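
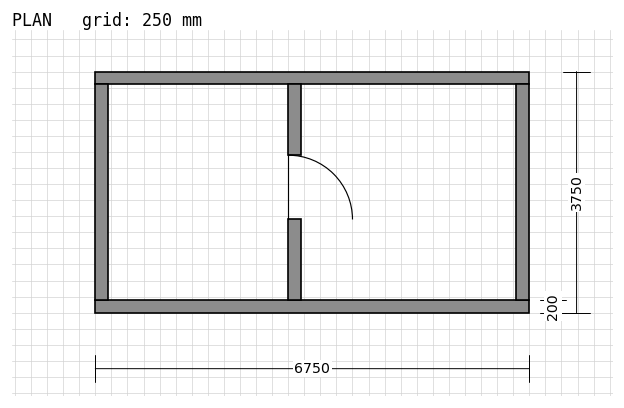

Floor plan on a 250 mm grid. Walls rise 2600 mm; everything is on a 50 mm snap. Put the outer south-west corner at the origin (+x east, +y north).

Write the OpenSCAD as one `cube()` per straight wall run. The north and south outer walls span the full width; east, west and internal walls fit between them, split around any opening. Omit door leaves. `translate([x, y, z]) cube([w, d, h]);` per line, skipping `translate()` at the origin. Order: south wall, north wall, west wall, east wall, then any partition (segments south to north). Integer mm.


cube([6750, 200, 2600]);
translate([0, 3550, 0]) cube([6750, 200, 2600]);
translate([0, 200, 0]) cube([200, 3350, 2600]);
translate([6550, 200, 0]) cube([200, 3350, 2600]);
translate([3000, 200, 0]) cube([200, 1250, 2600]);
translate([3000, 2450, 0]) cube([200, 1100, 2600]);


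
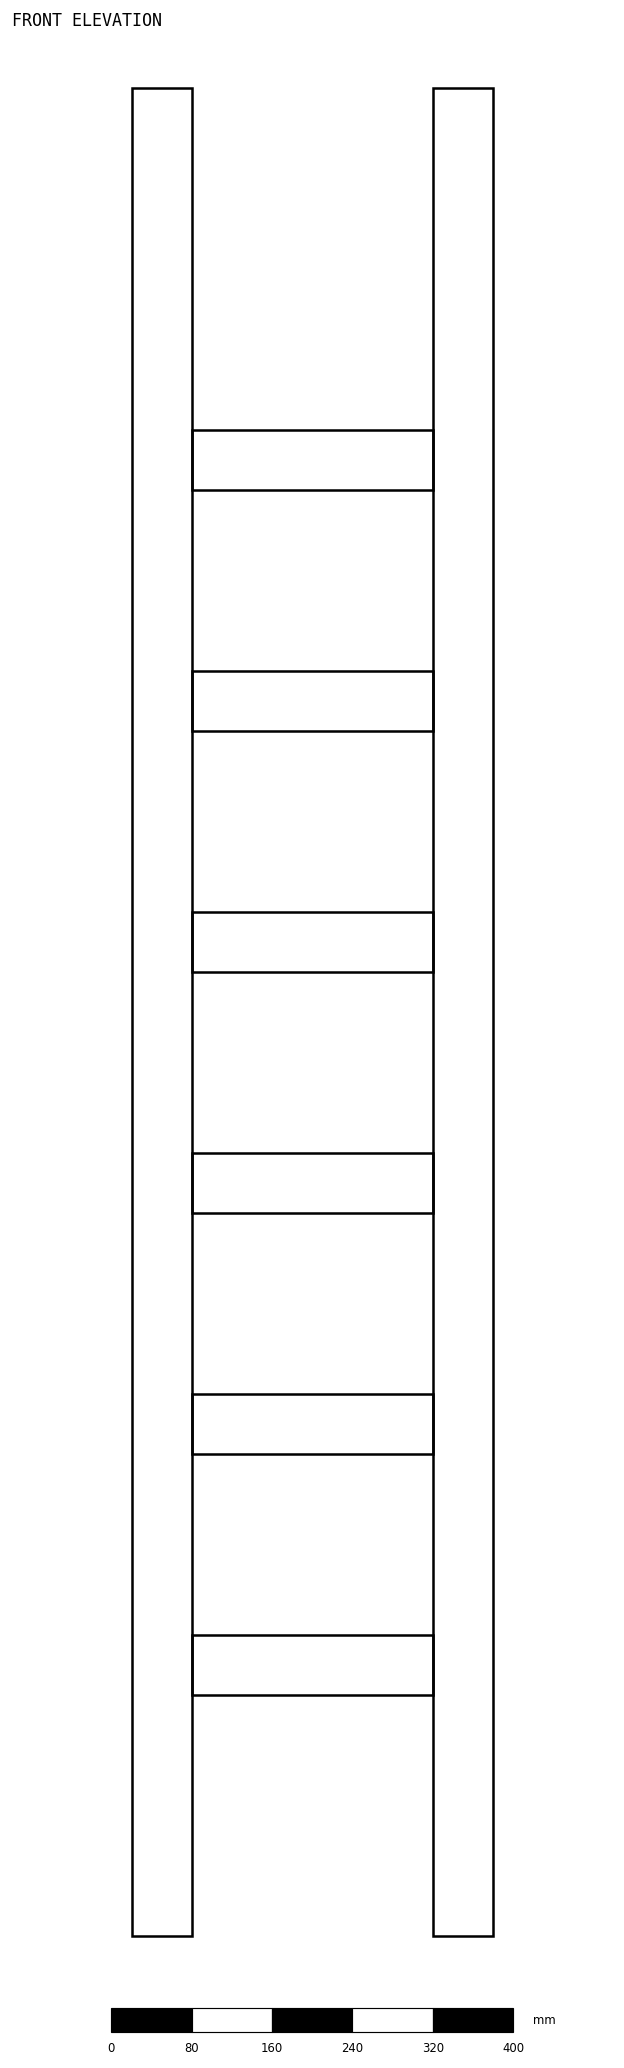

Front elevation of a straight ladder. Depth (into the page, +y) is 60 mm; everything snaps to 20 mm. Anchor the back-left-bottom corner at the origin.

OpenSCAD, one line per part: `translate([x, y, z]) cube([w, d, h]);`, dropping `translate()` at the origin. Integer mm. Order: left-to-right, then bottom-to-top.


cube([60, 60, 1840]);
translate([60, 0, 240]) cube([240, 60, 60]);
translate([60, 0, 480]) cube([240, 60, 60]);
translate([60, 0, 720]) cube([240, 60, 60]);
translate([60, 0, 960]) cube([240, 60, 60]);
translate([60, 0, 1200]) cube([240, 60, 60]);
translate([60, 0, 1440]) cube([240, 60, 60]);
translate([300, 0, 0]) cube([60, 60, 1840]);


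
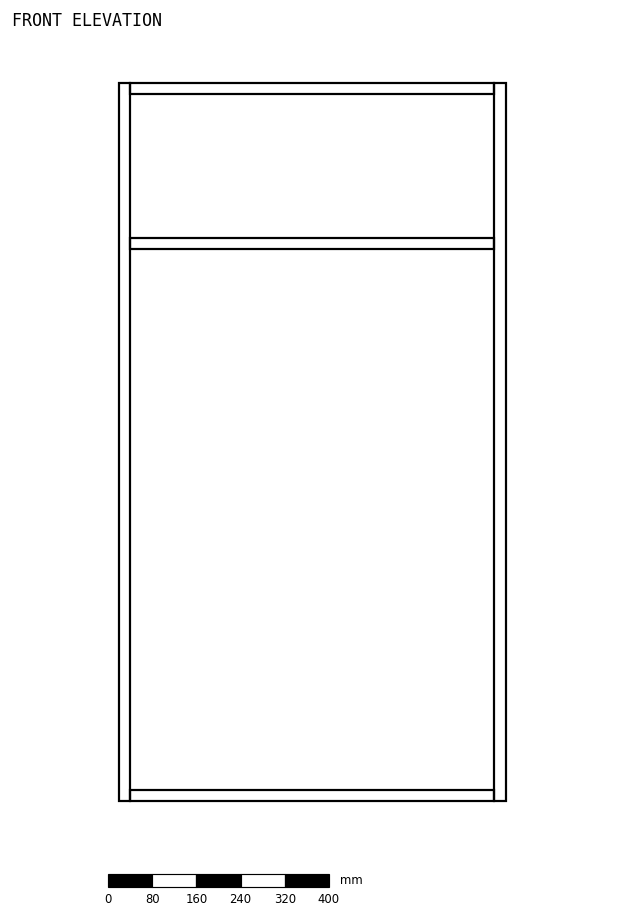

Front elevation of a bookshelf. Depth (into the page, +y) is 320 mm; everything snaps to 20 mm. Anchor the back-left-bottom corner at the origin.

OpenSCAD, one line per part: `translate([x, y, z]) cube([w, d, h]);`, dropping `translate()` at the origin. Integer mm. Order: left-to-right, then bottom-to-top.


cube([20, 320, 1300]);
translate([20, 0, 0]) cube([660, 320, 20]);
translate([20, 0, 1000]) cube([660, 320, 20]);
translate([20, 0, 1280]) cube([660, 320, 20]);
translate([680, 0, 0]) cube([20, 320, 1300]);


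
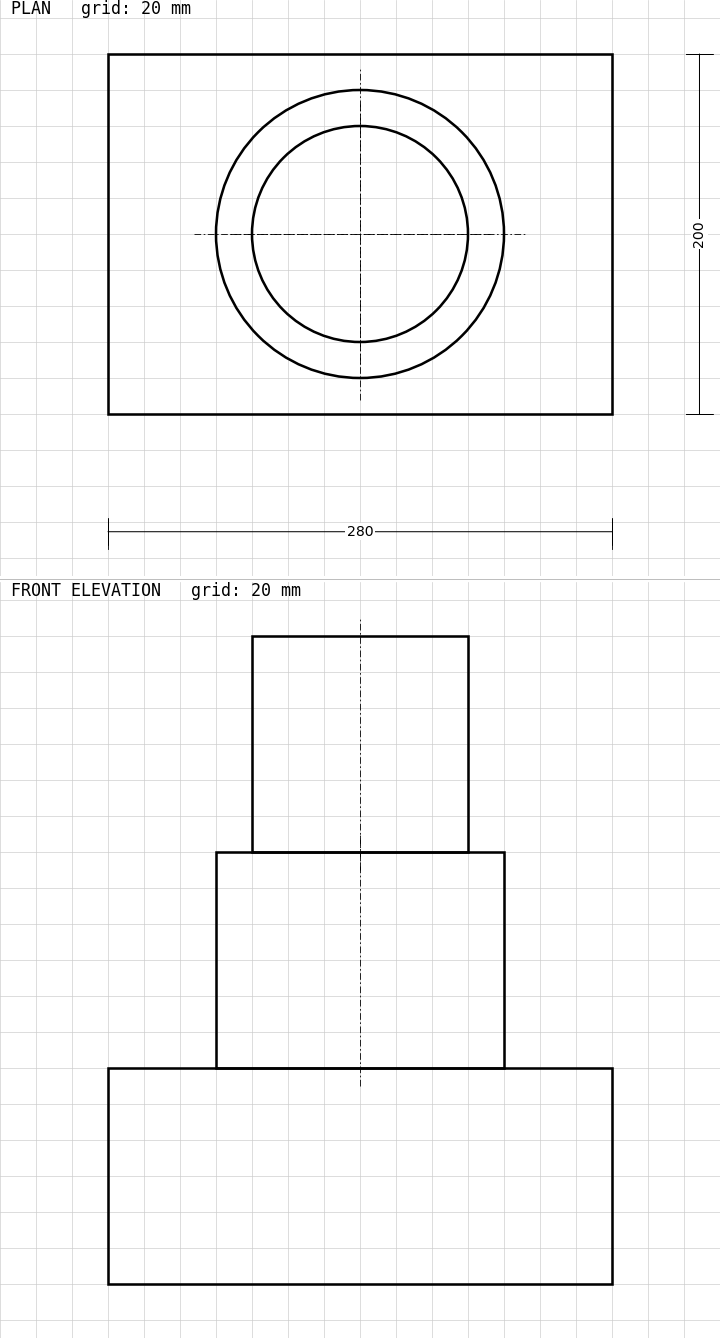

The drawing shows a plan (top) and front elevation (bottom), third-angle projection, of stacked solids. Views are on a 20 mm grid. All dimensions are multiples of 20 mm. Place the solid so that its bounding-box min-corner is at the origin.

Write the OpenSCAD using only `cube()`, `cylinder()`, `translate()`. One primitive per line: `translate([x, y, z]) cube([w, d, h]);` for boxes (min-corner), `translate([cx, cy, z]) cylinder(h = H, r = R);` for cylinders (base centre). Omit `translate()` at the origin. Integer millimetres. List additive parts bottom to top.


cube([280, 200, 120]);
translate([140, 100, 120]) cylinder(h = 120, r = 80);
translate([140, 100, 240]) cylinder(h = 120, r = 60);


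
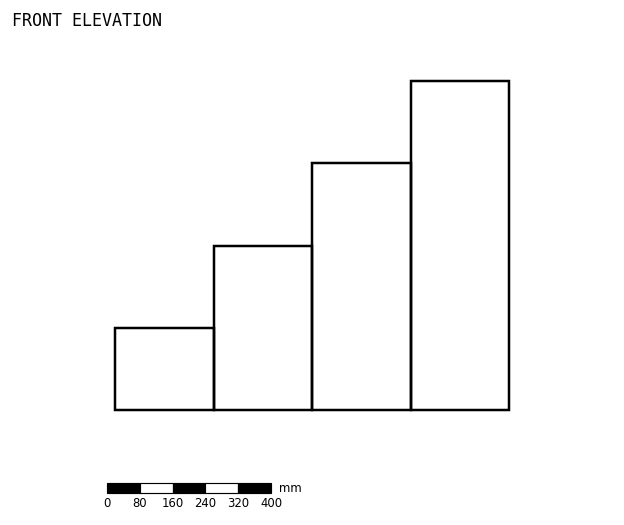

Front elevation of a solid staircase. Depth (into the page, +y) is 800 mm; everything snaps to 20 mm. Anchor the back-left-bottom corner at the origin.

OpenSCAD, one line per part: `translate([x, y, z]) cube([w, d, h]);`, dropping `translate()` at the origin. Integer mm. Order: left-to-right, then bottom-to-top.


cube([240, 800, 200]);
translate([240, 0, 0]) cube([240, 800, 400]);
translate([480, 0, 0]) cube([240, 800, 600]);
translate([720, 0, 0]) cube([240, 800, 800]);


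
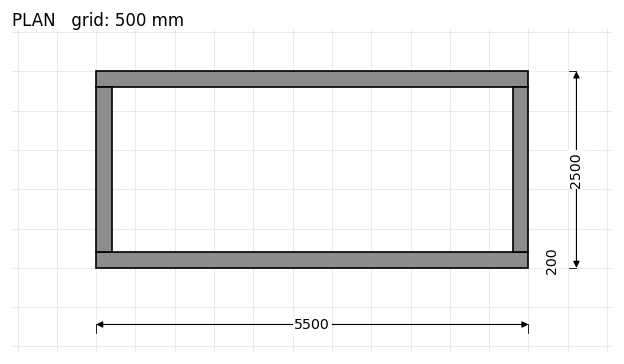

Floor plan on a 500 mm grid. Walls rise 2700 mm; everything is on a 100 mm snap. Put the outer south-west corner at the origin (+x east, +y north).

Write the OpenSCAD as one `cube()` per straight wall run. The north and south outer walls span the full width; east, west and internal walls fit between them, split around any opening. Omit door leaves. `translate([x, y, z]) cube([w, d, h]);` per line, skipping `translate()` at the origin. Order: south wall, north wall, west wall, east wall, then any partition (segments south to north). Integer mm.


cube([5500, 200, 2700]);
translate([0, 2300, 0]) cube([5500, 200, 2700]);
translate([0, 200, 0]) cube([200, 2100, 2700]);
translate([5300, 200, 0]) cube([200, 2100, 2700]);


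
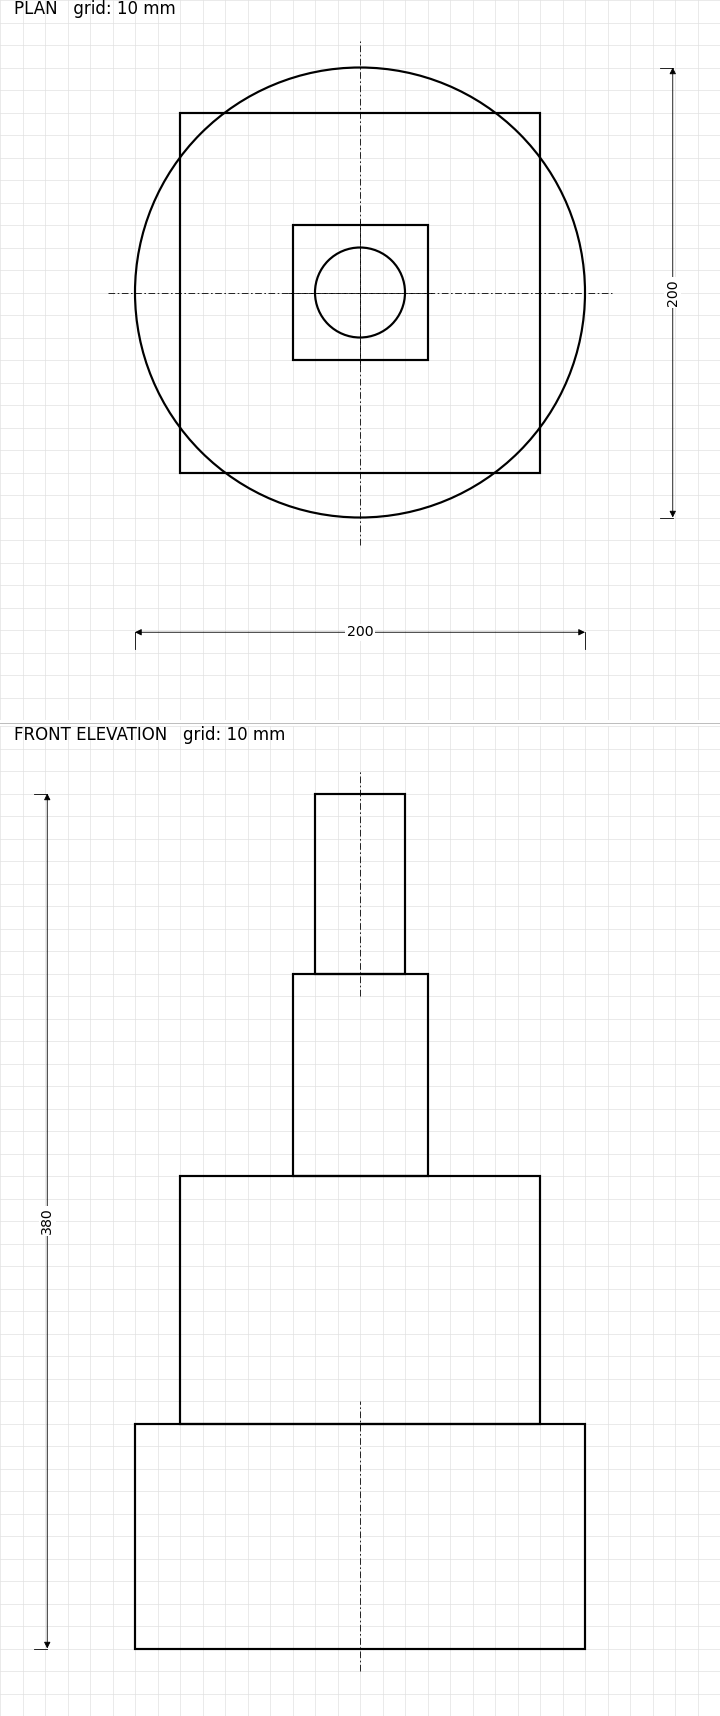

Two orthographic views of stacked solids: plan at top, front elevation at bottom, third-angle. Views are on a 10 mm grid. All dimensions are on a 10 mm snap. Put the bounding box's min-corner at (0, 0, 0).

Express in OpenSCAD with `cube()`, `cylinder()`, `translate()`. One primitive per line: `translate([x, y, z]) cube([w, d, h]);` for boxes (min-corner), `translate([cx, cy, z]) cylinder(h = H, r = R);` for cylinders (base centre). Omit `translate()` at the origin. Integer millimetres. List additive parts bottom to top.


translate([100, 100, 0]) cylinder(h = 100, r = 100);
translate([20, 20, 100]) cube([160, 160, 110]);
translate([70, 70, 210]) cube([60, 60, 90]);
translate([100, 100, 300]) cylinder(h = 80, r = 20);


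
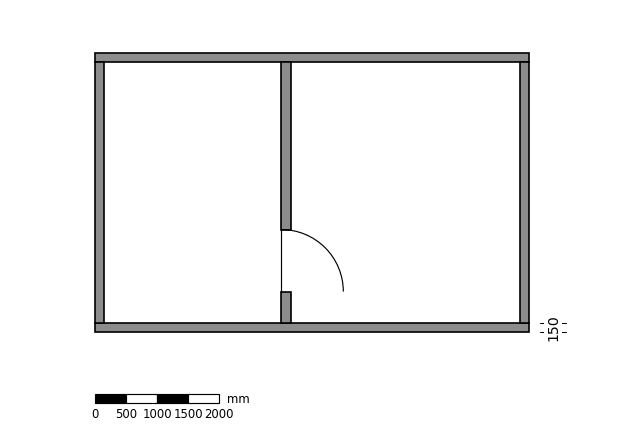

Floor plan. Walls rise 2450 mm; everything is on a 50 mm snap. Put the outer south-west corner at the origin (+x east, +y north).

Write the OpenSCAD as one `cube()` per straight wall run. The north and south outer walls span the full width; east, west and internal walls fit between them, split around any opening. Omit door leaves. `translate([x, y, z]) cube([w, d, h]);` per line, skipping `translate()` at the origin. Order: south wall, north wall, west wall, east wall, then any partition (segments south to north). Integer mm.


cube([7000, 150, 2450]);
translate([0, 4350, 0]) cube([7000, 150, 2450]);
translate([0, 150, 0]) cube([150, 4200, 2450]);
translate([6850, 150, 0]) cube([150, 4200, 2450]);
translate([3000, 150, 0]) cube([150, 500, 2450]);
translate([3000, 1650, 0]) cube([150, 2700, 2450]);


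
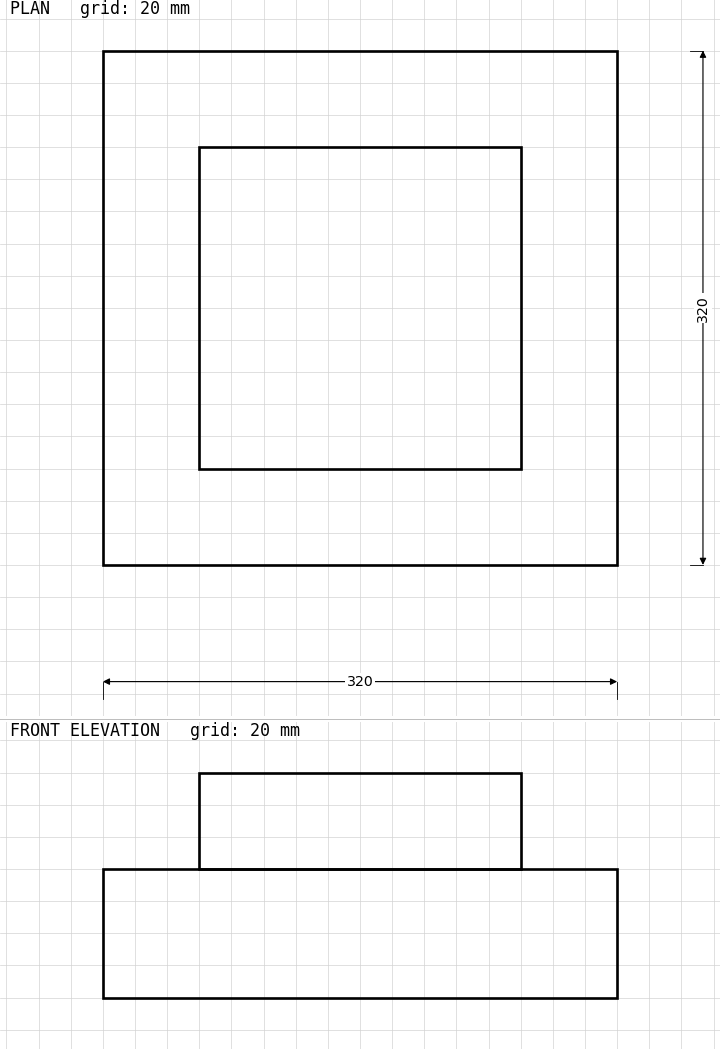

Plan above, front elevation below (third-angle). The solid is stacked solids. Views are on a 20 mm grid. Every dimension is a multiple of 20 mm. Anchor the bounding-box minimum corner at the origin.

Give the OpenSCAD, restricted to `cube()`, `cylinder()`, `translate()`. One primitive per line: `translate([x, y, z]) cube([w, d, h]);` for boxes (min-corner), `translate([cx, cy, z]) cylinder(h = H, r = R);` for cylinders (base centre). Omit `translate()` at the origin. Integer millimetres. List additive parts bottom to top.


cube([320, 320, 80]);
translate([60, 60, 80]) cube([200, 200, 60]);


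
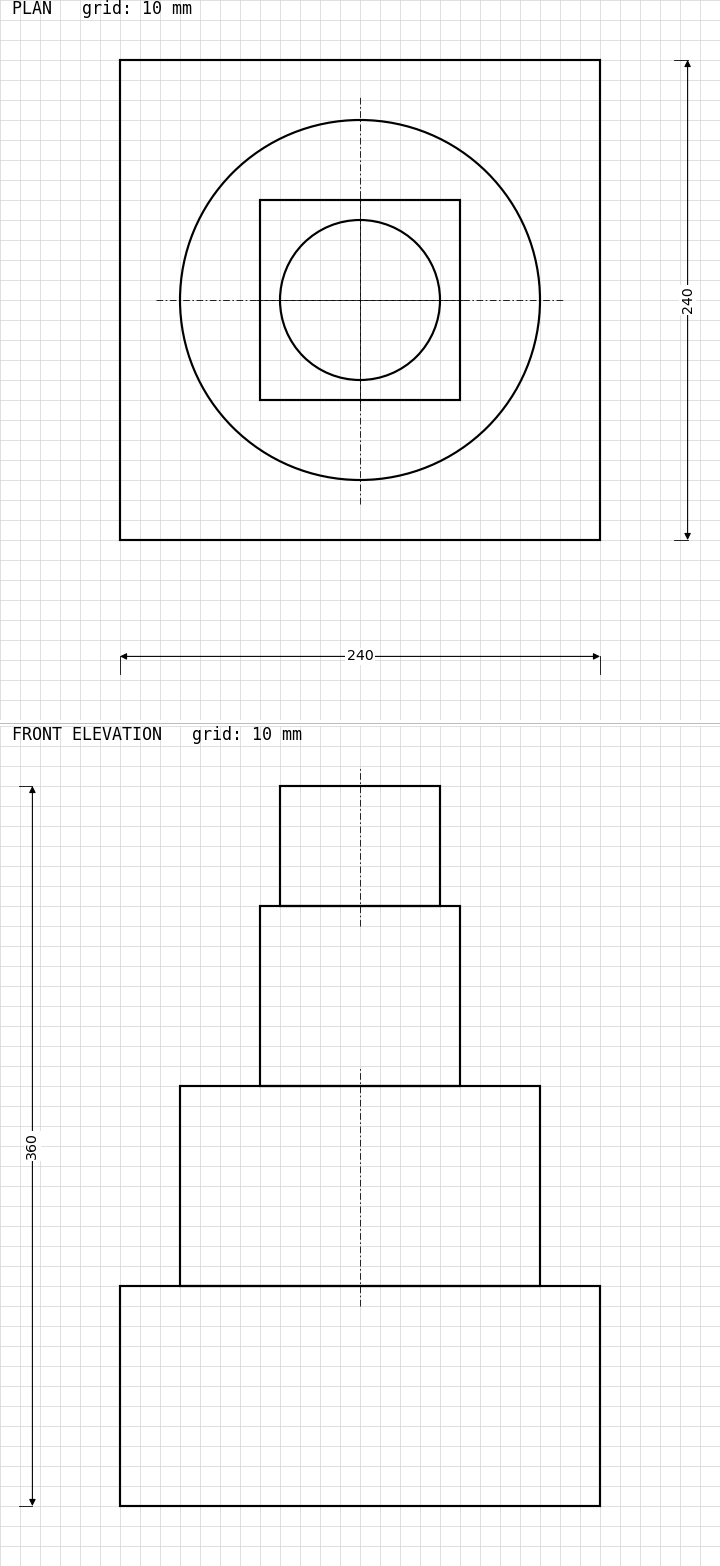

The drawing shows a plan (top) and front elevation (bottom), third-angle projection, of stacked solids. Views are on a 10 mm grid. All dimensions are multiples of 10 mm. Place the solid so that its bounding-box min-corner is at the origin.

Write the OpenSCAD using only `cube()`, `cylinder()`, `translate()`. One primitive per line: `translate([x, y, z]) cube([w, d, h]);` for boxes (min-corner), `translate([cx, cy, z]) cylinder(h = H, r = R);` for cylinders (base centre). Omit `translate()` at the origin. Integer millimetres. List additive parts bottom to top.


cube([240, 240, 110]);
translate([120, 120, 110]) cylinder(h = 100, r = 90);
translate([70, 70, 210]) cube([100, 100, 90]);
translate([120, 120, 300]) cylinder(h = 60, r = 40);


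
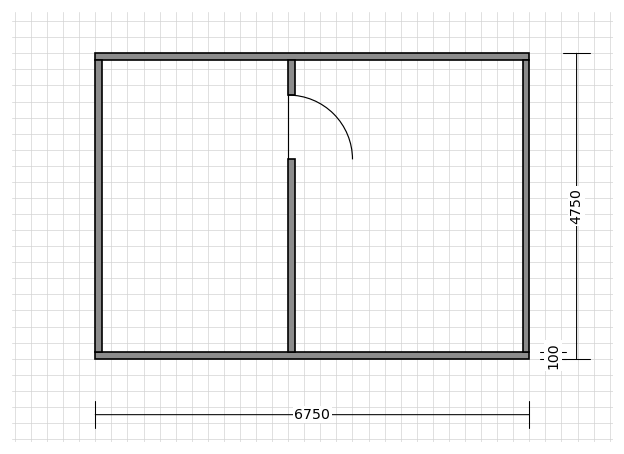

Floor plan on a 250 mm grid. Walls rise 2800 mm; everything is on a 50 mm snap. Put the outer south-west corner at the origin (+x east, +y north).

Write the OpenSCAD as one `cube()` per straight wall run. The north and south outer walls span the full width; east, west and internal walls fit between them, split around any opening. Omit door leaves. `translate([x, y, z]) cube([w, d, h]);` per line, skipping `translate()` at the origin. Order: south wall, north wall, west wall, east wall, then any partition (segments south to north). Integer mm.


cube([6750, 100, 2800]);
translate([0, 4650, 0]) cube([6750, 100, 2800]);
translate([0, 100, 0]) cube([100, 4550, 2800]);
translate([6650, 100, 0]) cube([100, 4550, 2800]);
translate([3000, 100, 0]) cube([100, 3000, 2800]);
translate([3000, 4100, 0]) cube([100, 550, 2800]);


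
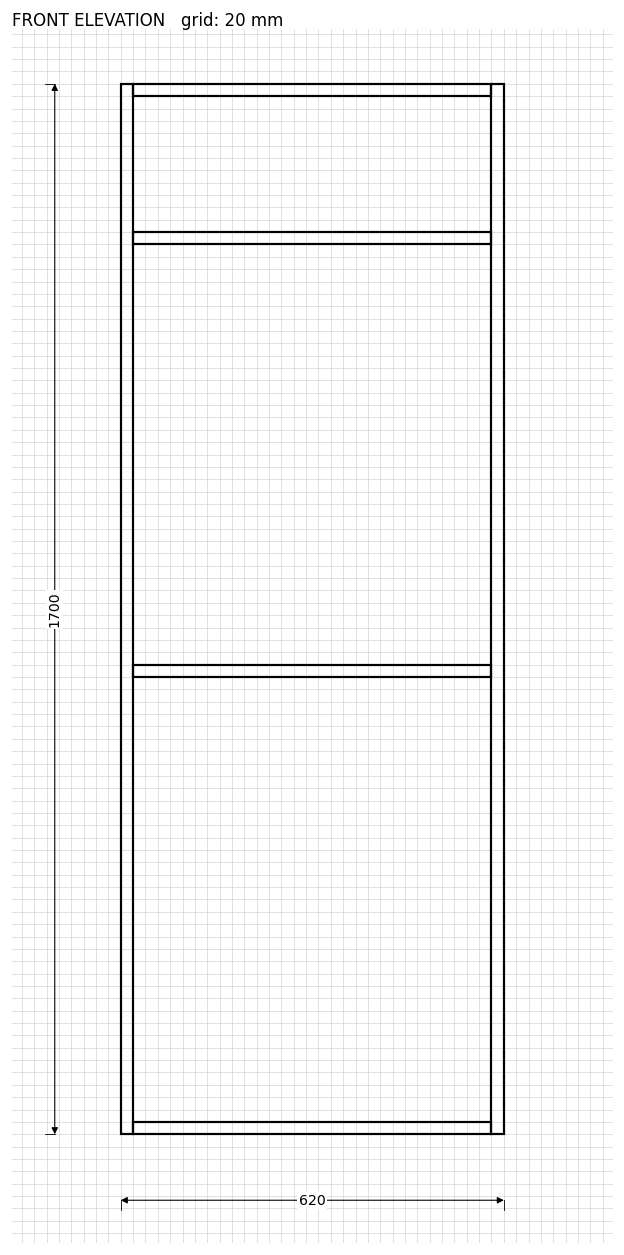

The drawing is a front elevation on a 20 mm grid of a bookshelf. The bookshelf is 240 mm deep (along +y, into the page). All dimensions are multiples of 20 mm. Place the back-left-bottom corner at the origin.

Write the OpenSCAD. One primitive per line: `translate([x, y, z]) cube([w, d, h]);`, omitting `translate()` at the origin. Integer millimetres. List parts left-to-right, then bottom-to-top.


cube([20, 240, 1700]);
translate([20, 0, 0]) cube([580, 240, 20]);
translate([20, 0, 740]) cube([580, 240, 20]);
translate([20, 0, 1440]) cube([580, 240, 20]);
translate([20, 0, 1680]) cube([580, 240, 20]);
translate([600, 0, 0]) cube([20, 240, 1700]);


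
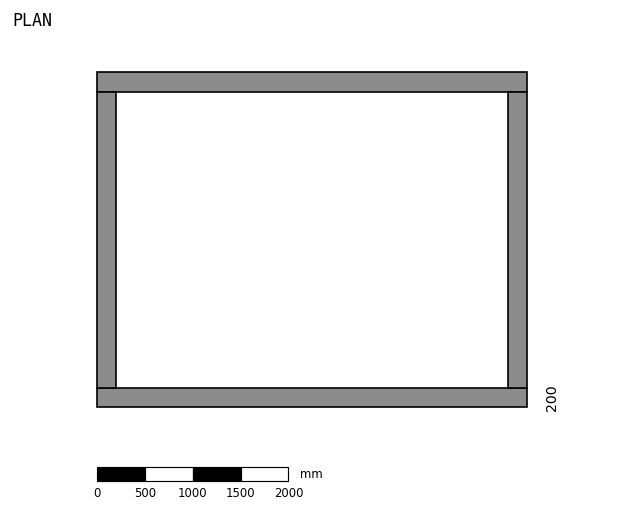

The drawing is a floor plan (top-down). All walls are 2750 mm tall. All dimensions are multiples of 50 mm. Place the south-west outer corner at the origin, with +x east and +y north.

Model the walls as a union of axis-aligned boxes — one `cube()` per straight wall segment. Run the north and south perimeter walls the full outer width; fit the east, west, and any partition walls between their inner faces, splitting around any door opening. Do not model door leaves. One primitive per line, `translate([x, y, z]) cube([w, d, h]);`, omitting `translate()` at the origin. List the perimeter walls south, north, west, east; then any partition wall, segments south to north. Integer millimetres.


cube([4500, 200, 2750]);
translate([0, 3300, 0]) cube([4500, 200, 2750]);
translate([0, 200, 0]) cube([200, 3100, 2750]);
translate([4300, 200, 0]) cube([200, 3100, 2750]);


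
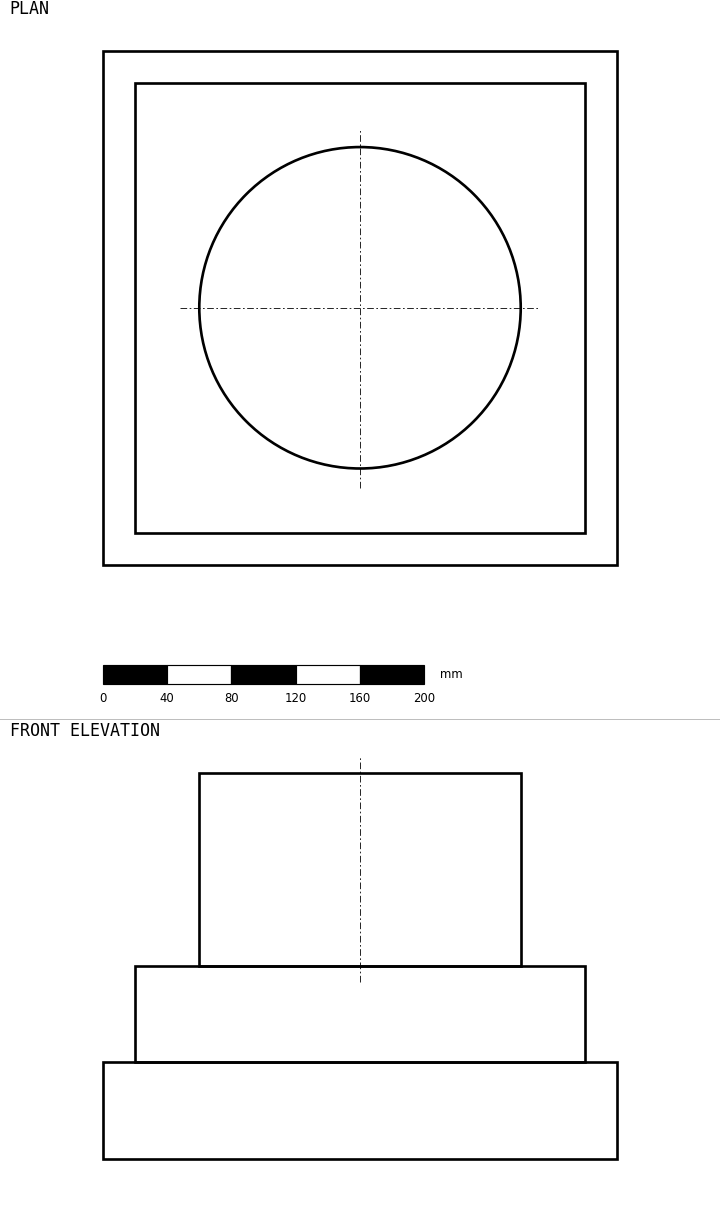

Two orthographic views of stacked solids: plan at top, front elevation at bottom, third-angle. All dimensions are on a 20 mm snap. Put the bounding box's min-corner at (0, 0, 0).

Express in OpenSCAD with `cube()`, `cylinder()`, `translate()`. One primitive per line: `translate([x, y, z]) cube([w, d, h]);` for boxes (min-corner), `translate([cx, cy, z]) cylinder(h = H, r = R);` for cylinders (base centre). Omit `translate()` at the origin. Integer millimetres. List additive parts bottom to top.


cube([320, 320, 60]);
translate([20, 20, 60]) cube([280, 280, 60]);
translate([160, 160, 120]) cylinder(h = 120, r = 100);


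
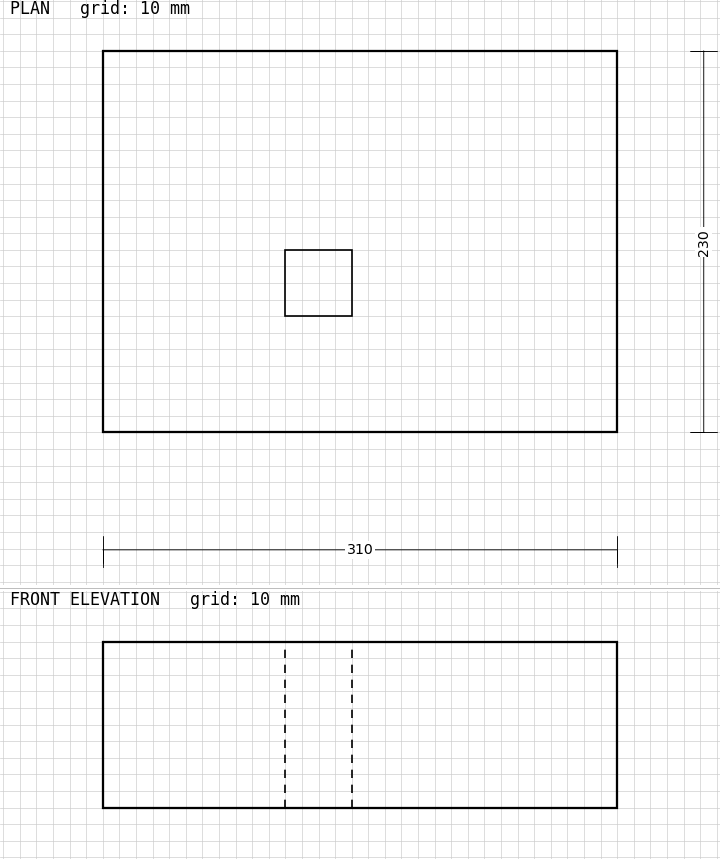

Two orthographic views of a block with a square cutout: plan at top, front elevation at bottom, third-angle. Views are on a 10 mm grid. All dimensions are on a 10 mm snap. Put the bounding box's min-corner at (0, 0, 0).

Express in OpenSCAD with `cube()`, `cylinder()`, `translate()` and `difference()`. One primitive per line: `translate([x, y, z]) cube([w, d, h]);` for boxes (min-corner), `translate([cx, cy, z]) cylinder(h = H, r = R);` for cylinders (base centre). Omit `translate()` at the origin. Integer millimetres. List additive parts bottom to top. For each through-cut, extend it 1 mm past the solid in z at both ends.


difference() {
  cube([310, 230, 100]);
  translate([110, 70, -1]) cube([40, 40, 102]);
}


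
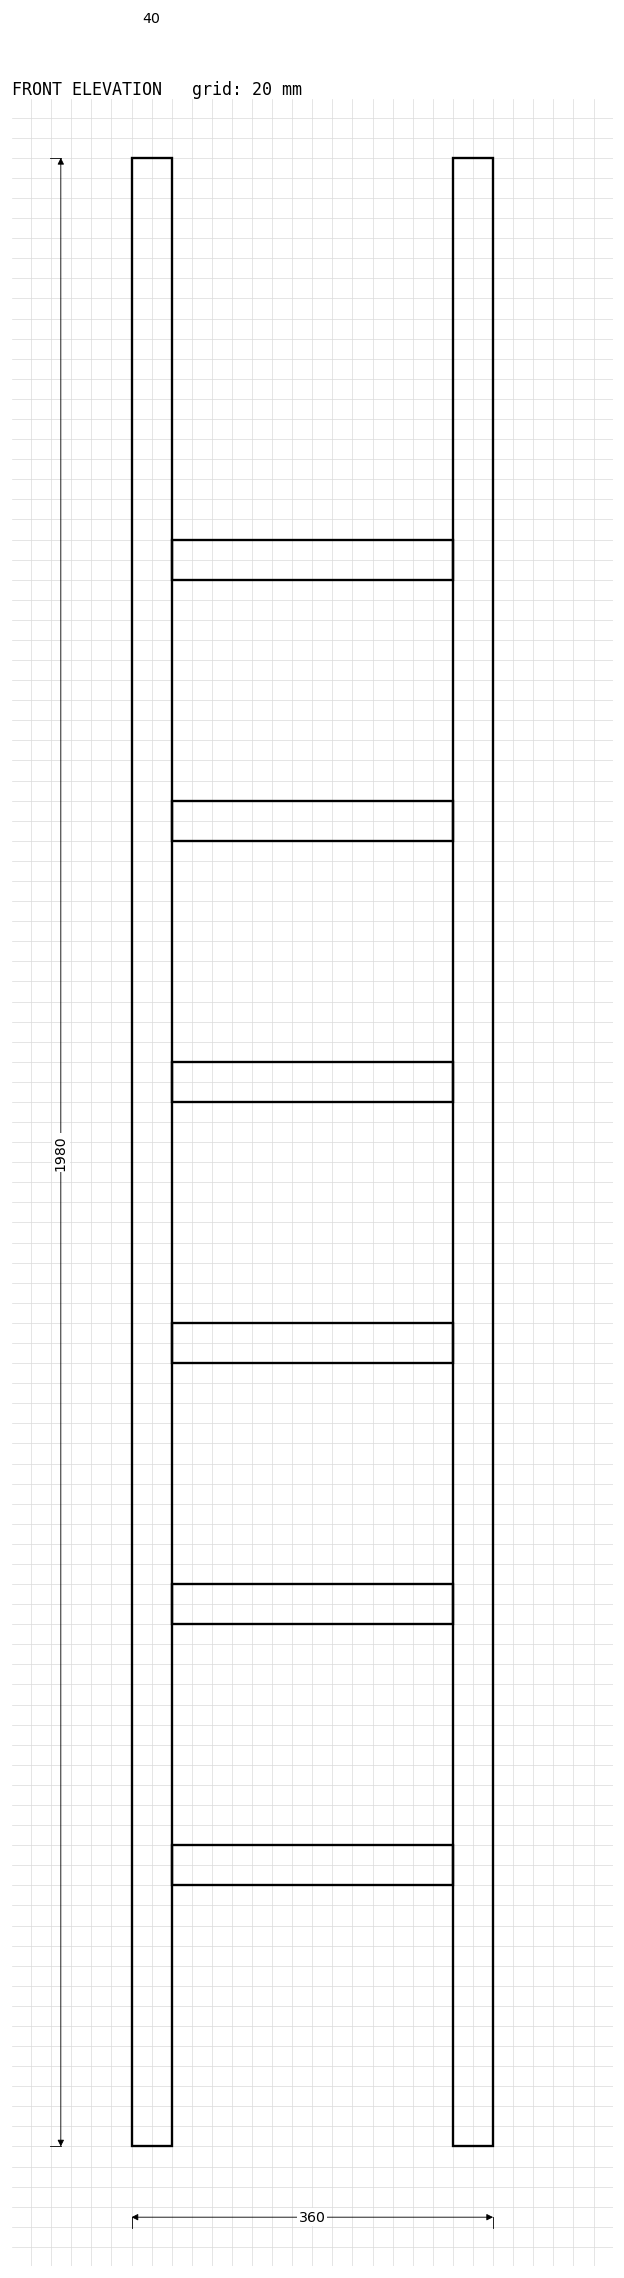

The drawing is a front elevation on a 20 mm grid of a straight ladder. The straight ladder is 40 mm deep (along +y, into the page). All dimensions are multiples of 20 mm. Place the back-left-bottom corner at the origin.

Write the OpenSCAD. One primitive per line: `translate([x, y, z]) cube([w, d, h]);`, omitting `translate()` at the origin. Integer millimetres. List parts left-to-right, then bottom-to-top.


cube([40, 40, 1980]);
translate([40, 0, 260]) cube([280, 40, 40]);
translate([40, 0, 520]) cube([280, 40, 40]);
translate([40, 0, 780]) cube([280, 40, 40]);
translate([40, 0, 1040]) cube([280, 40, 40]);
translate([40, 0, 1300]) cube([280, 40, 40]);
translate([40, 0, 1560]) cube([280, 40, 40]);
translate([320, 0, 0]) cube([40, 40, 1980]);


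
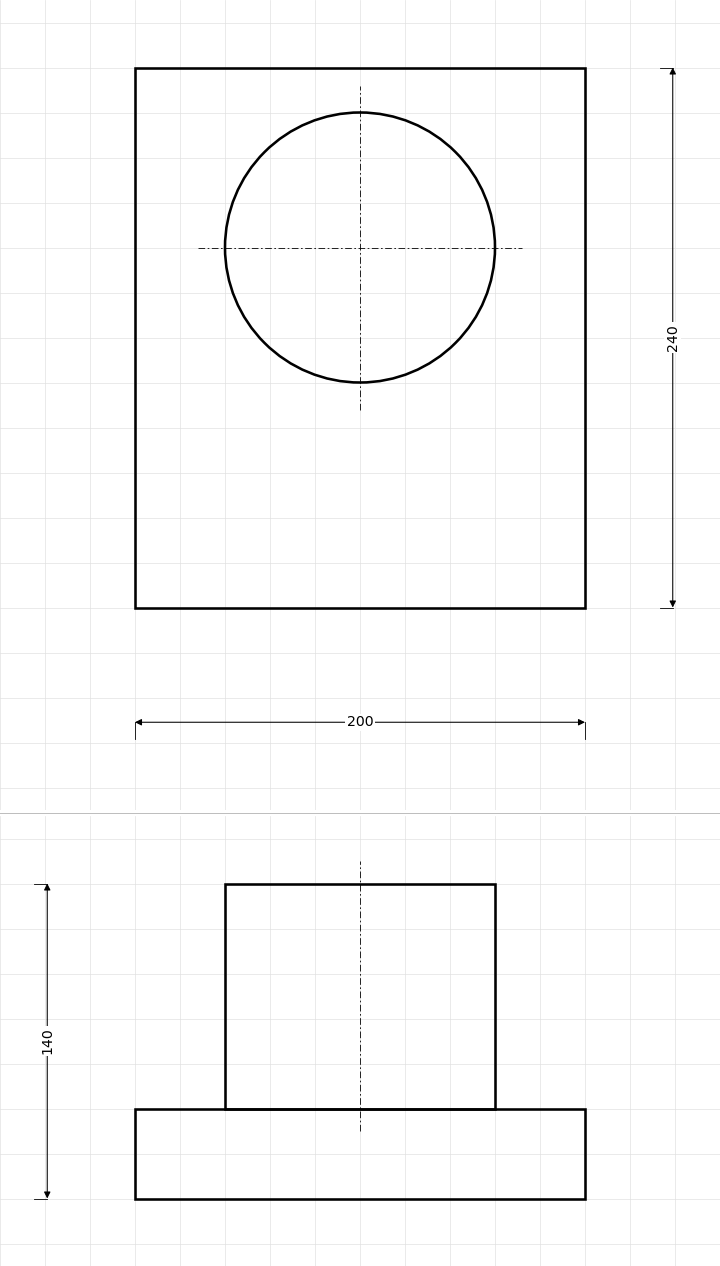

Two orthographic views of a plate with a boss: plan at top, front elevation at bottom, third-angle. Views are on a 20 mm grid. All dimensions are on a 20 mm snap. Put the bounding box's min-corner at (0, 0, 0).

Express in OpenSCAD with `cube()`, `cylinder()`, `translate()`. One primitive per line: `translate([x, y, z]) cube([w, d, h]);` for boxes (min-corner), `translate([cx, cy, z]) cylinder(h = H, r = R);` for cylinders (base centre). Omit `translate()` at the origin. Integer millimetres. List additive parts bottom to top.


cube([200, 240, 40]);
translate([100, 160, 40]) cylinder(h = 100, r = 60);


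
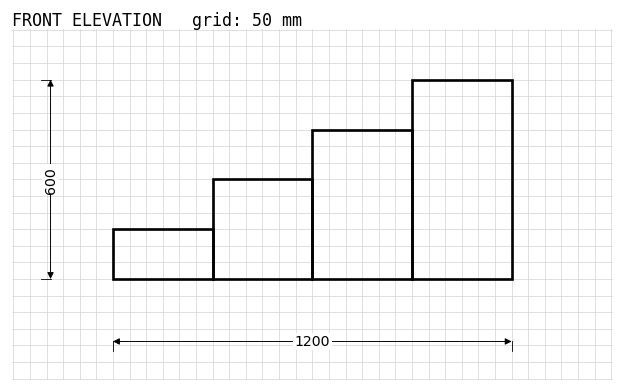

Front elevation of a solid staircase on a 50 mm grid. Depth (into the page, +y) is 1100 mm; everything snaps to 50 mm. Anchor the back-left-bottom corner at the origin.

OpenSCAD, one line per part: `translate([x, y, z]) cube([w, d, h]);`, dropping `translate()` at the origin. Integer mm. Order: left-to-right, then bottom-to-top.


cube([300, 1100, 150]);
translate([300, 0, 0]) cube([300, 1100, 300]);
translate([600, 0, 0]) cube([300, 1100, 450]);
translate([900, 0, 0]) cube([300, 1100, 600]);


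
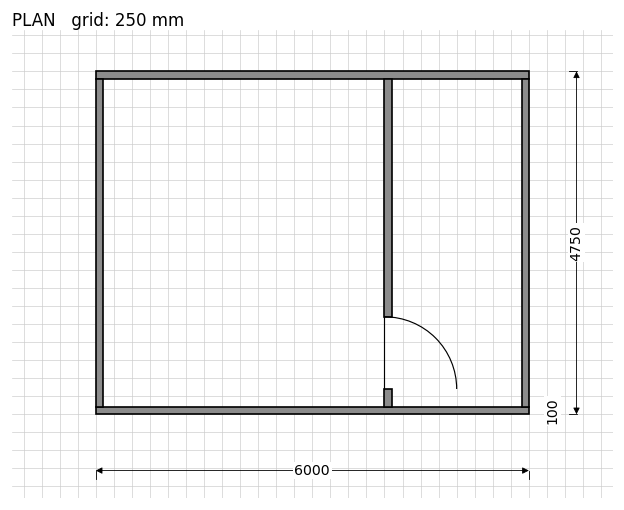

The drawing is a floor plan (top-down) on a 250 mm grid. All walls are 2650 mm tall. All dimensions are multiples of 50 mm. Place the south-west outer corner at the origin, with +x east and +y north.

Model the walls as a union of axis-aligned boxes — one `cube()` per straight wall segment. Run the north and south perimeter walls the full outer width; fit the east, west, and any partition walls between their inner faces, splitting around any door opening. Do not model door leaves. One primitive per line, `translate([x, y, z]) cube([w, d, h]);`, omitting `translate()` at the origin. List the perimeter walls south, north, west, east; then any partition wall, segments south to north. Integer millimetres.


cube([6000, 100, 2650]);
translate([0, 4650, 0]) cube([6000, 100, 2650]);
translate([0, 100, 0]) cube([100, 4550, 2650]);
translate([5900, 100, 0]) cube([100, 4550, 2650]);
translate([4000, 100, 0]) cube([100, 250, 2650]);
translate([4000, 1350, 0]) cube([100, 3300, 2650]);


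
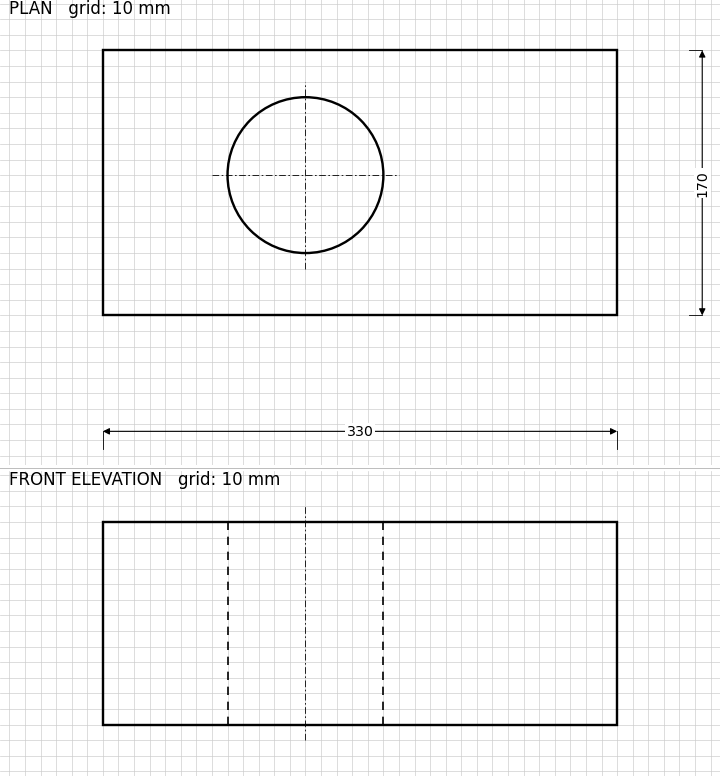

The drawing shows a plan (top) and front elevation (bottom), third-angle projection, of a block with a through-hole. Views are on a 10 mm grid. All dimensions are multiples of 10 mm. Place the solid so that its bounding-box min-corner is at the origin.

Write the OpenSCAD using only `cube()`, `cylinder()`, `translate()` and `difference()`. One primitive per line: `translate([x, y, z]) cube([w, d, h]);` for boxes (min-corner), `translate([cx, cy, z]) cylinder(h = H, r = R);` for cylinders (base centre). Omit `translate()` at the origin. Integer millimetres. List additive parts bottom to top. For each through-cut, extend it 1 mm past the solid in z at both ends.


difference() {
  cube([330, 170, 130]);
  translate([130, 90, -1]) cylinder(h = 132, r = 50);
}


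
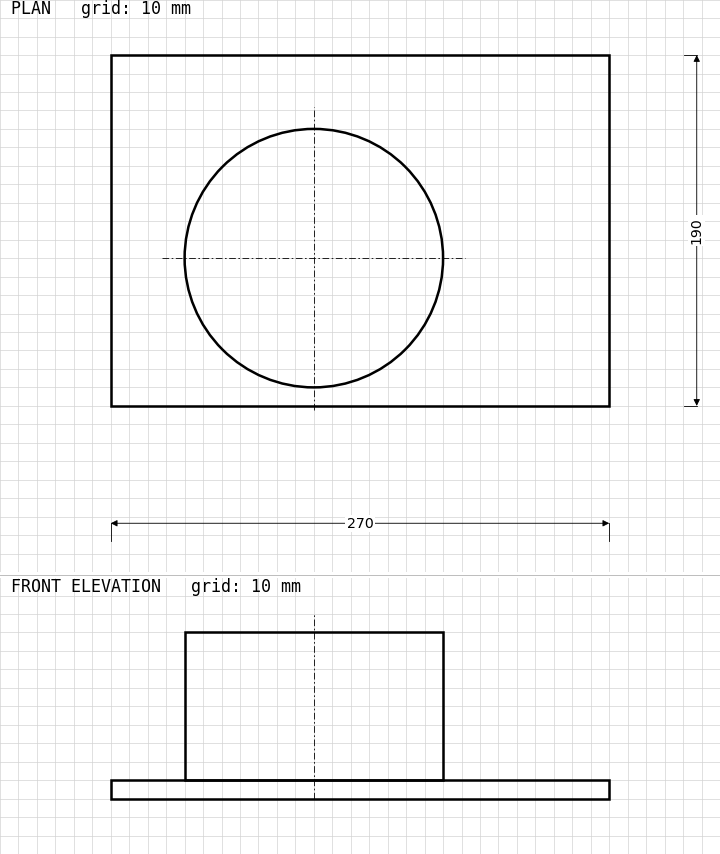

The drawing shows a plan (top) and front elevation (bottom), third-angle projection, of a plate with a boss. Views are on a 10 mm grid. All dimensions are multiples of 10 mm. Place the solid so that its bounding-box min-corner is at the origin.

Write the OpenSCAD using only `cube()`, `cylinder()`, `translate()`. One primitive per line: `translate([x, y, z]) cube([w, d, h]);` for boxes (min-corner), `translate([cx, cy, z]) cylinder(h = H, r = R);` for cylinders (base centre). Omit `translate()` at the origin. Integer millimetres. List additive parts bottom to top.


cube([270, 190, 10]);
translate([110, 80, 10]) cylinder(h = 80, r = 70);


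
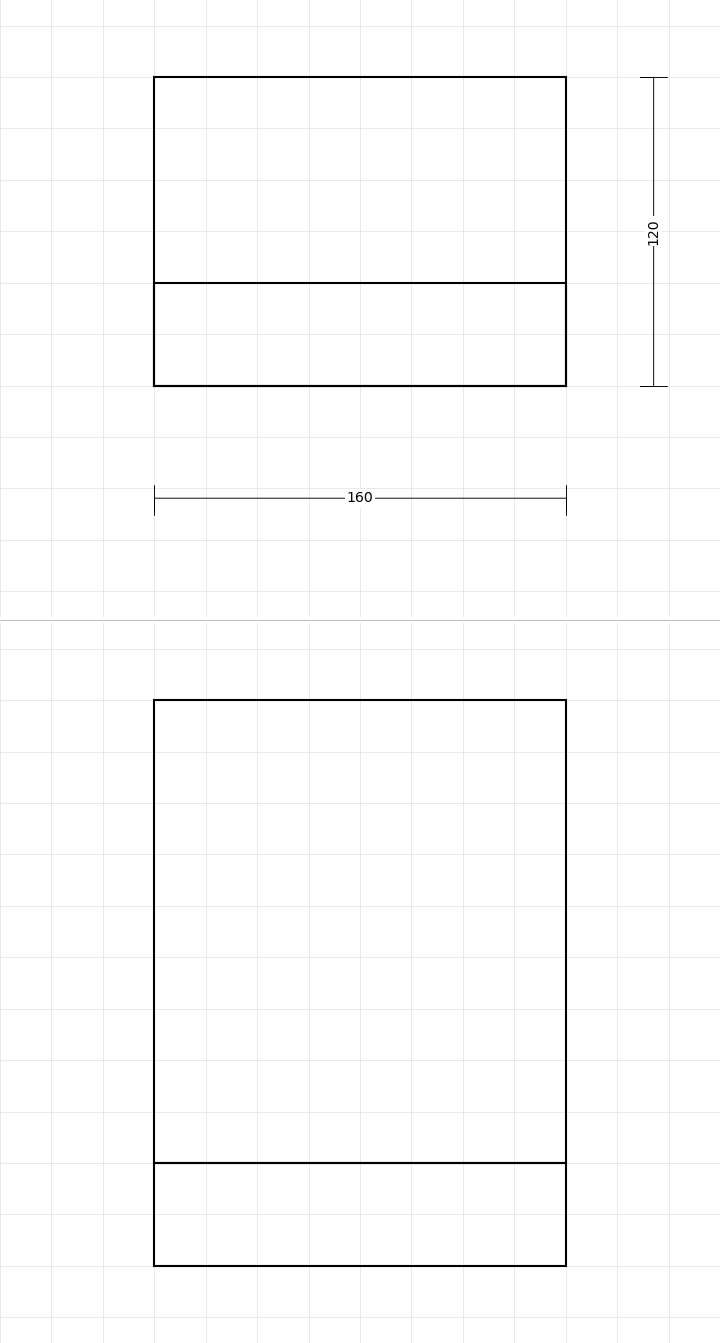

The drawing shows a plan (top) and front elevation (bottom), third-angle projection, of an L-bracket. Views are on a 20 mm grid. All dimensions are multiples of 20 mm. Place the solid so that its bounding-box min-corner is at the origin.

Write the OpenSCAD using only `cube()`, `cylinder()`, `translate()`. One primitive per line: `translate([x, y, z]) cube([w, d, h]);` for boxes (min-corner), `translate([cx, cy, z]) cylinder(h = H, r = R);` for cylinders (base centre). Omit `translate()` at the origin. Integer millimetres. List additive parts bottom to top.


cube([160, 120, 40]);
translate([0, 0, 40]) cube([160, 40, 180]);


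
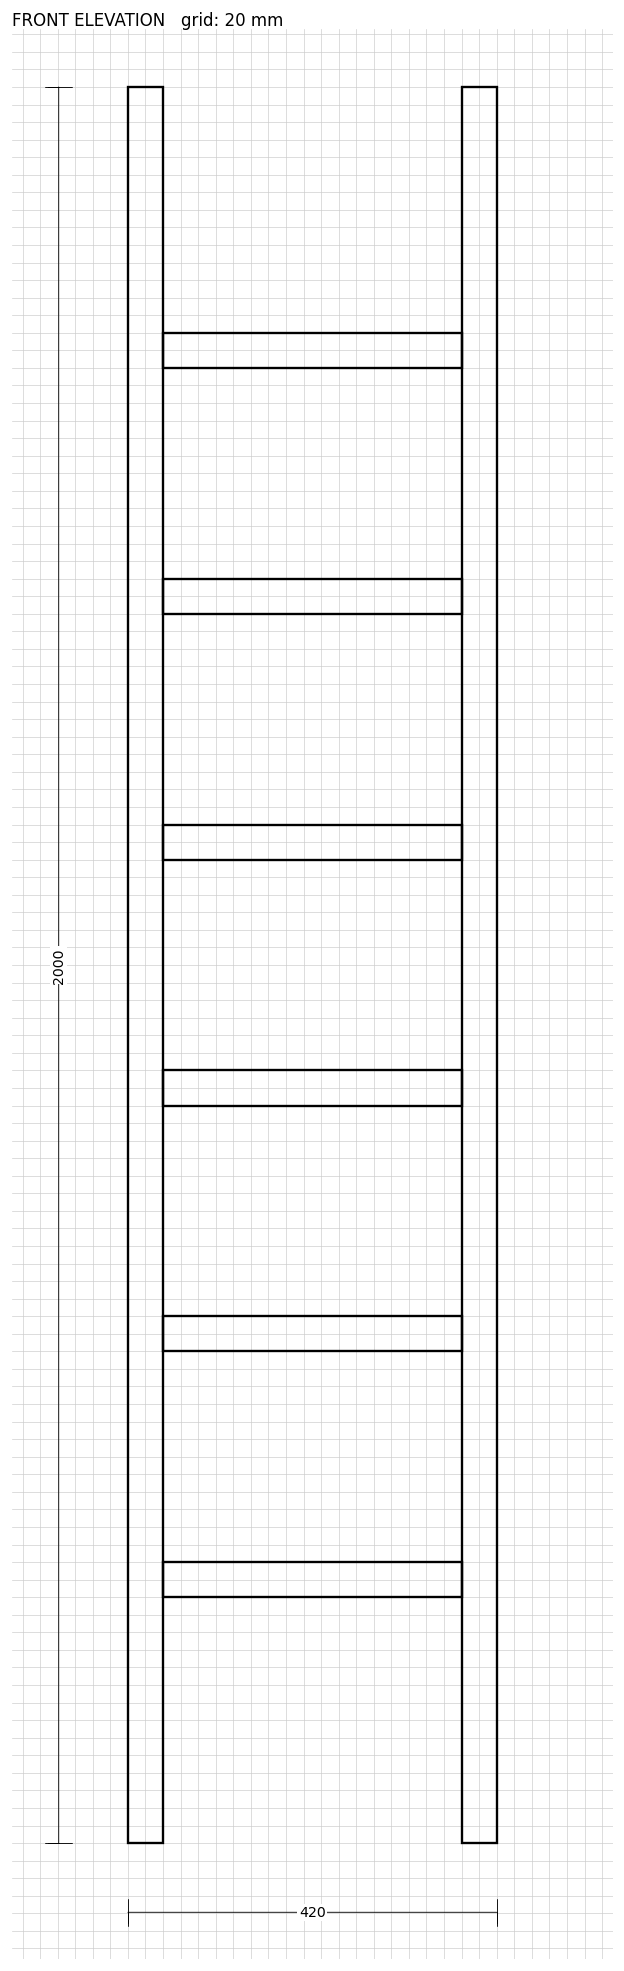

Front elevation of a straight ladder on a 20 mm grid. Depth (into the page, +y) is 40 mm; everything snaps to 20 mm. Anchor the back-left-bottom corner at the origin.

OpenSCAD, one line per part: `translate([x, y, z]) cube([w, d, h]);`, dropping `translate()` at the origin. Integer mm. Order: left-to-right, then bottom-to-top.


cube([40, 40, 2000]);
translate([40, 0, 280]) cube([340, 40, 40]);
translate([40, 0, 560]) cube([340, 40, 40]);
translate([40, 0, 840]) cube([340, 40, 40]);
translate([40, 0, 1120]) cube([340, 40, 40]);
translate([40, 0, 1400]) cube([340, 40, 40]);
translate([40, 0, 1680]) cube([340, 40, 40]);
translate([380, 0, 0]) cube([40, 40, 2000]);


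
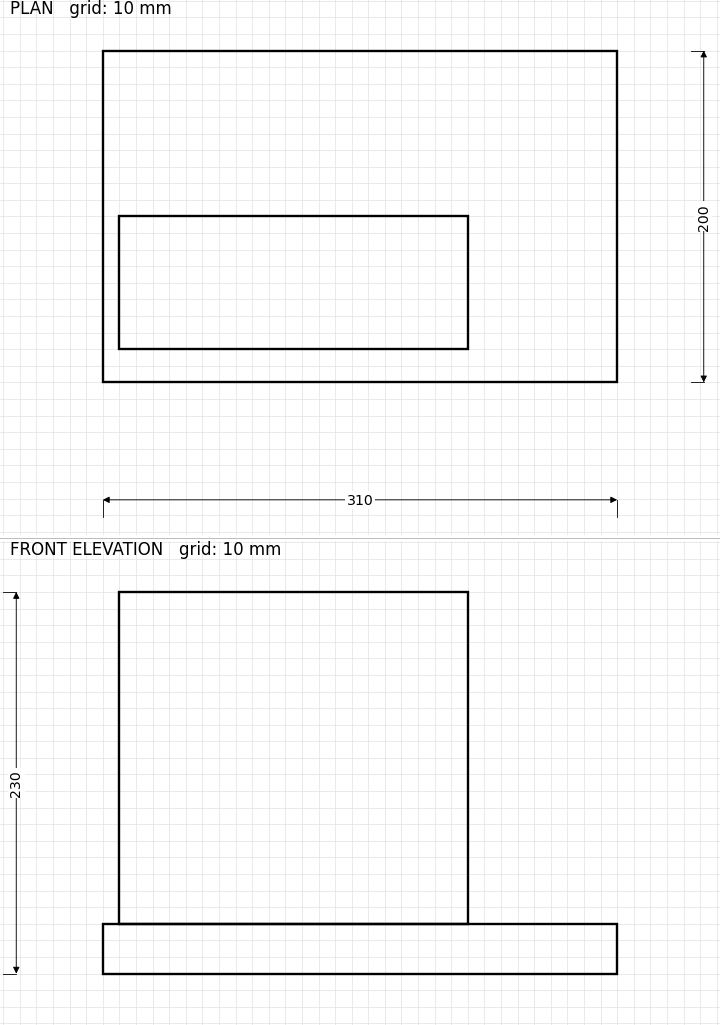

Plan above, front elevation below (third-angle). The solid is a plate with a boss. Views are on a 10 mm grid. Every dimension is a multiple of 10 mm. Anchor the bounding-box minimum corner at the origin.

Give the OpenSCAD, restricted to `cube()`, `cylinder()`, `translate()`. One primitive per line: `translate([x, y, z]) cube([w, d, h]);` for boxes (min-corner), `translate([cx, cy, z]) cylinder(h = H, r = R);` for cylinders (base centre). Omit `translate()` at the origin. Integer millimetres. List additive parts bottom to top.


cube([310, 200, 30]);
translate([10, 20, 30]) cube([210, 80, 200]);


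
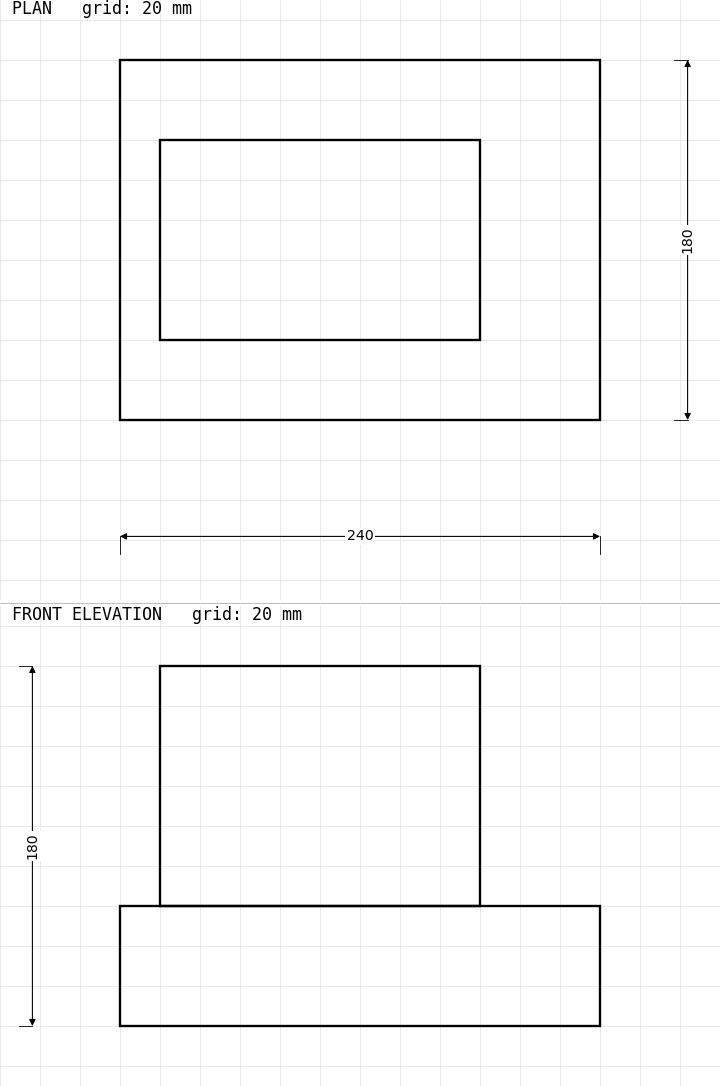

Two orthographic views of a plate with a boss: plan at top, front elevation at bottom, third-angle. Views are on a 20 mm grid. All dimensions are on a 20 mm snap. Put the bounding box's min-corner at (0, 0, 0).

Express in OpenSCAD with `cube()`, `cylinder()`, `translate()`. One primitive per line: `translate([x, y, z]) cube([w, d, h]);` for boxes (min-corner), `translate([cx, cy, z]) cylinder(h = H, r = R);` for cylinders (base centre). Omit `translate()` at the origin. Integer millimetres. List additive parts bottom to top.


cube([240, 180, 60]);
translate([20, 40, 60]) cube([160, 100, 120]);


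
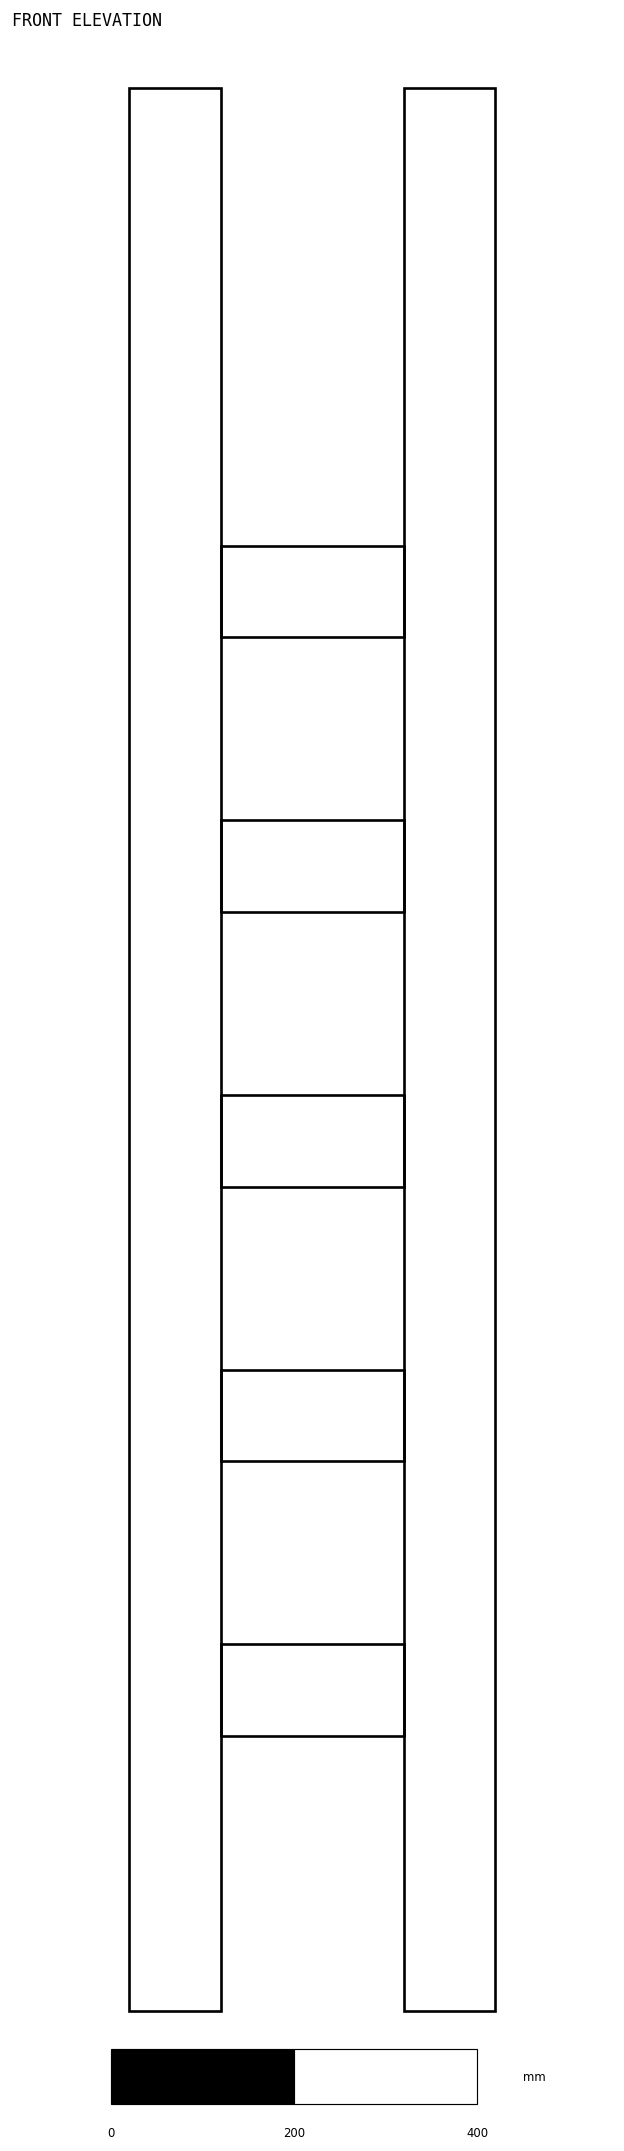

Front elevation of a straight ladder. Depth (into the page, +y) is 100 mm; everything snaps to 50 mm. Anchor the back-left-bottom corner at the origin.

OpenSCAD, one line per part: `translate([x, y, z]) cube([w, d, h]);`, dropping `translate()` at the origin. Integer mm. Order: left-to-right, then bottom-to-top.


cube([100, 100, 2100]);
translate([100, 0, 300]) cube([200, 100, 100]);
translate([100, 0, 600]) cube([200, 100, 100]);
translate([100, 0, 900]) cube([200, 100, 100]);
translate([100, 0, 1200]) cube([200, 100, 100]);
translate([100, 0, 1500]) cube([200, 100, 100]);
translate([300, 0, 0]) cube([100, 100, 2100]);


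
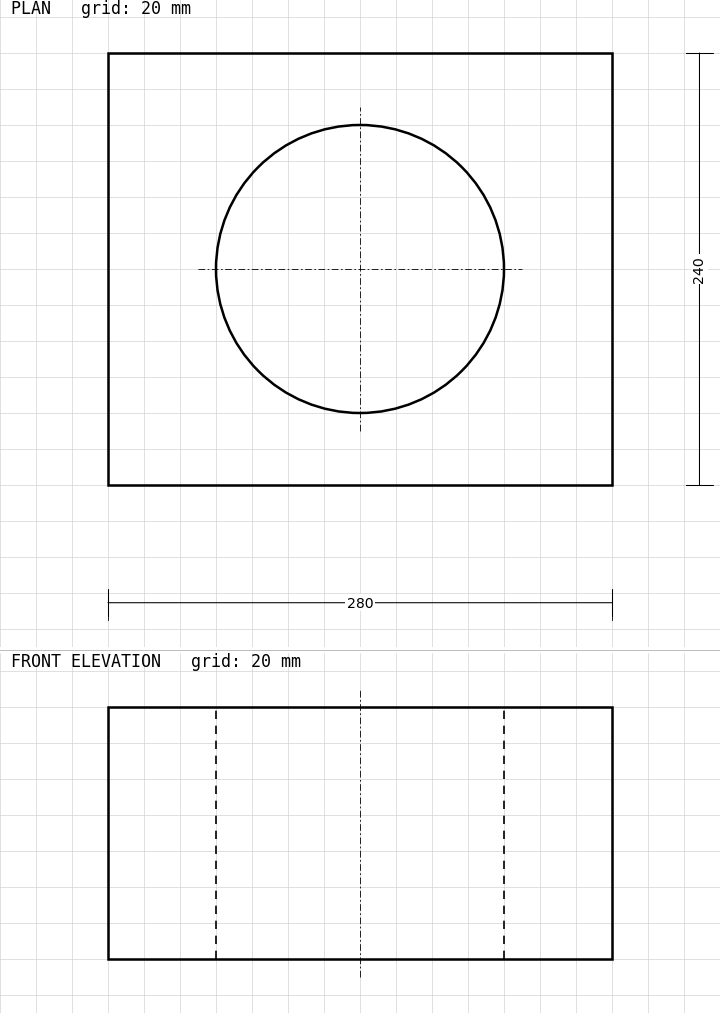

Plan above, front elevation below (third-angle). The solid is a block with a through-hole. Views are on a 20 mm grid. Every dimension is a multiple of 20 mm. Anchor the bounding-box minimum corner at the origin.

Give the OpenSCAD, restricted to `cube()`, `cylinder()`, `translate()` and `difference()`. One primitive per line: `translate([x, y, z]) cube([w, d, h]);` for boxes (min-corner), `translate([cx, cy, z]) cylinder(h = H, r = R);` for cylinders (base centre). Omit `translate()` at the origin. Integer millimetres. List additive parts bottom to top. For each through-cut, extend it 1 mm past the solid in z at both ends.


difference() {
  cube([280, 240, 140]);
  translate([140, 120, -1]) cylinder(h = 142, r = 80);
}


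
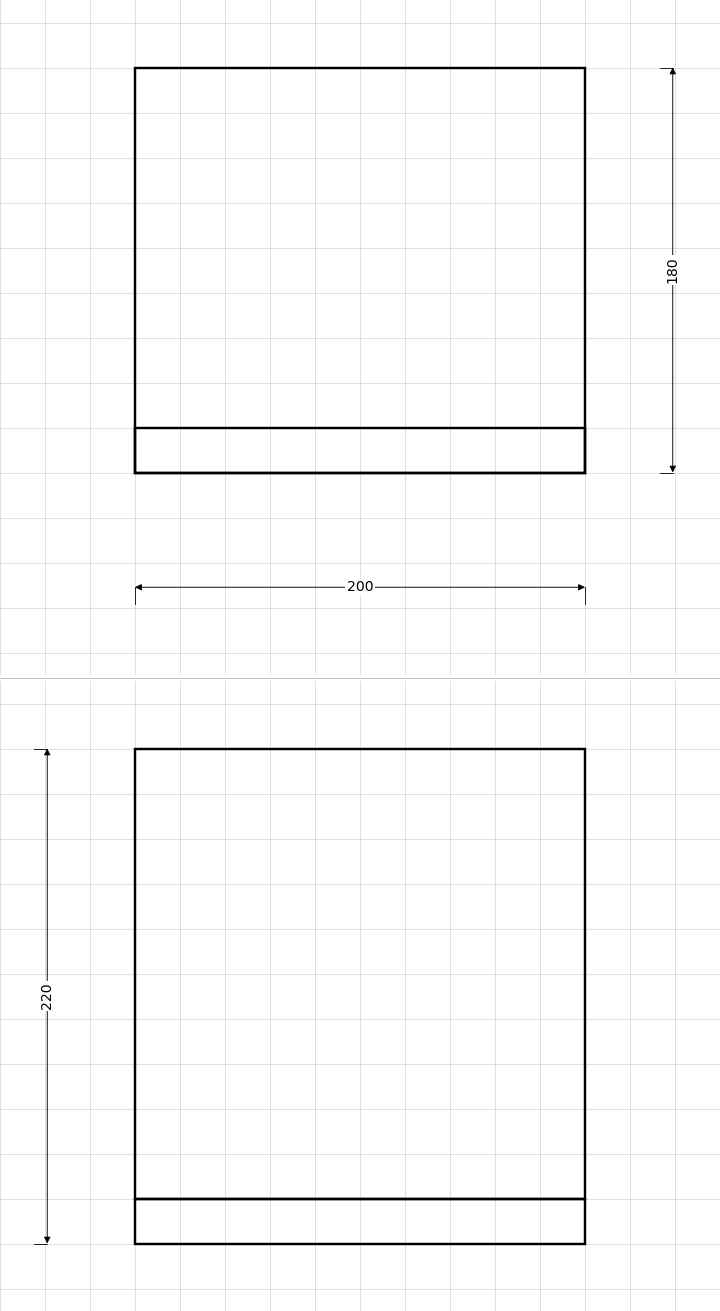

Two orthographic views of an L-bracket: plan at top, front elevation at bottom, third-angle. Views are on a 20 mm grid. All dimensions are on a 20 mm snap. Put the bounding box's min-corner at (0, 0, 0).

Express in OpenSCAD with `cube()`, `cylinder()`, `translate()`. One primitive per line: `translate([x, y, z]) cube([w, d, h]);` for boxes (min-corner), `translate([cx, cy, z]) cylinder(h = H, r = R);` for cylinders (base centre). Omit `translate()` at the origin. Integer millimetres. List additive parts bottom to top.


cube([200, 180, 20]);
translate([0, 0, 20]) cube([200, 20, 200]);


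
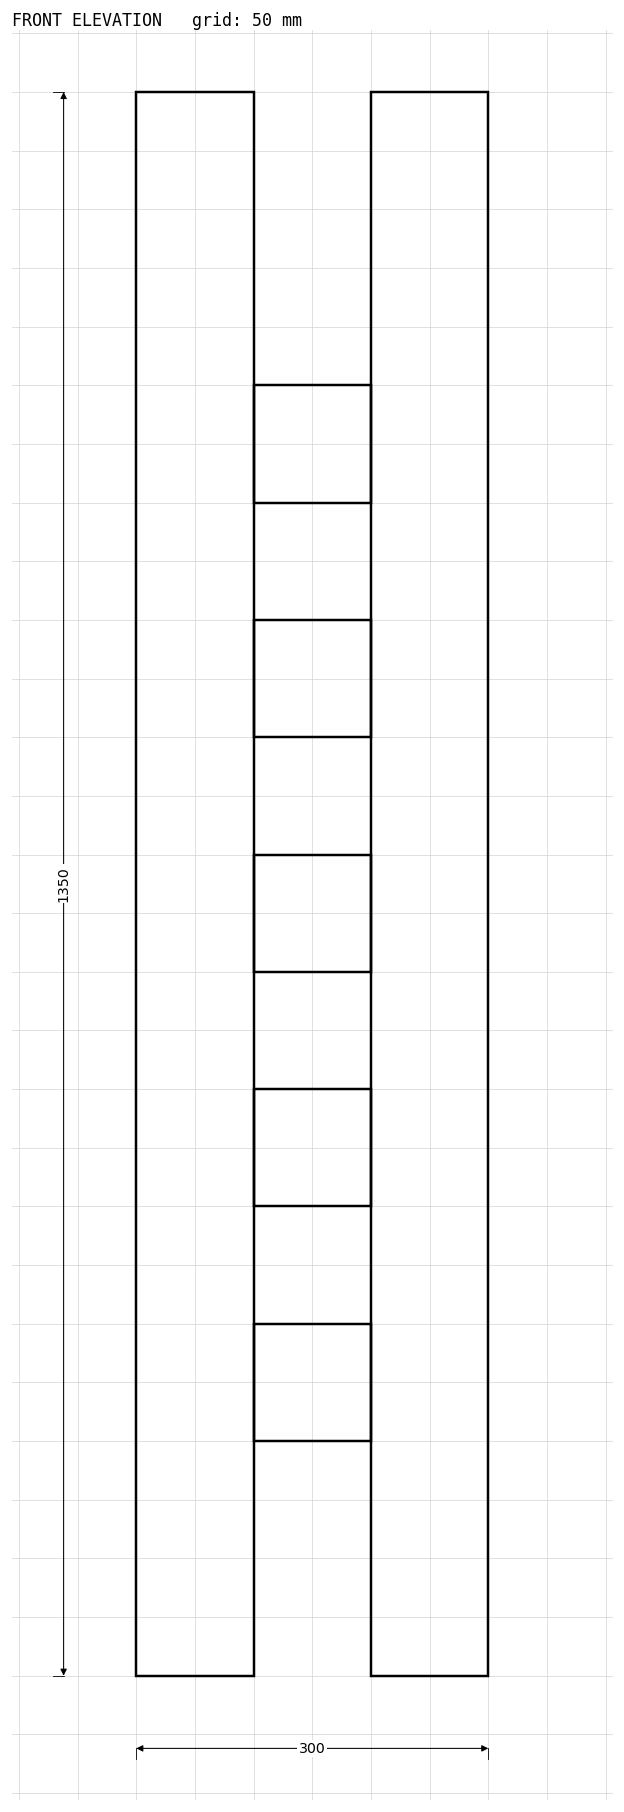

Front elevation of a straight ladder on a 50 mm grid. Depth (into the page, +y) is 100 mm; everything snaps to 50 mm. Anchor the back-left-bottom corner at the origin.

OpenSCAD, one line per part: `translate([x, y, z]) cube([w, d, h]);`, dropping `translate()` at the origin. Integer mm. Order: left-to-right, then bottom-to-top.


cube([100, 100, 1350]);
translate([100, 0, 200]) cube([100, 100, 100]);
translate([100, 0, 400]) cube([100, 100, 100]);
translate([100, 0, 600]) cube([100, 100, 100]);
translate([100, 0, 800]) cube([100, 100, 100]);
translate([100, 0, 1000]) cube([100, 100, 100]);
translate([200, 0, 0]) cube([100, 100, 1350]);


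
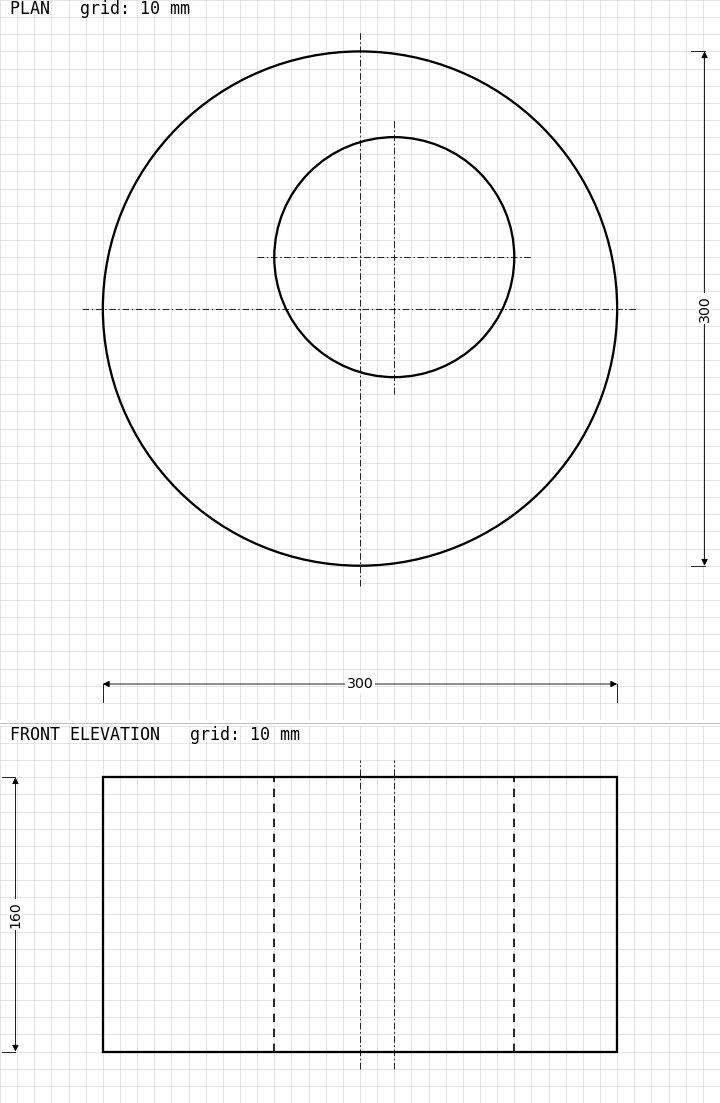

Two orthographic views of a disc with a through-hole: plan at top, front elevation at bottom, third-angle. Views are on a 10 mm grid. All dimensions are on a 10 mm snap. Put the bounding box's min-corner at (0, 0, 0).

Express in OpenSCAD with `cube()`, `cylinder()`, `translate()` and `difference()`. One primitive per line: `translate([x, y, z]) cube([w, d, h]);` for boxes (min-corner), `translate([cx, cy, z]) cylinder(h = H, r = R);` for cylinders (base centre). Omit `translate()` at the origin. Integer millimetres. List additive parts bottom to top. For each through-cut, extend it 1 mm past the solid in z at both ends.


difference() {
  translate([150, 150, 0]) cylinder(h = 160, r = 150);
  translate([170, 180, -1]) cylinder(h = 162, r = 70);
}


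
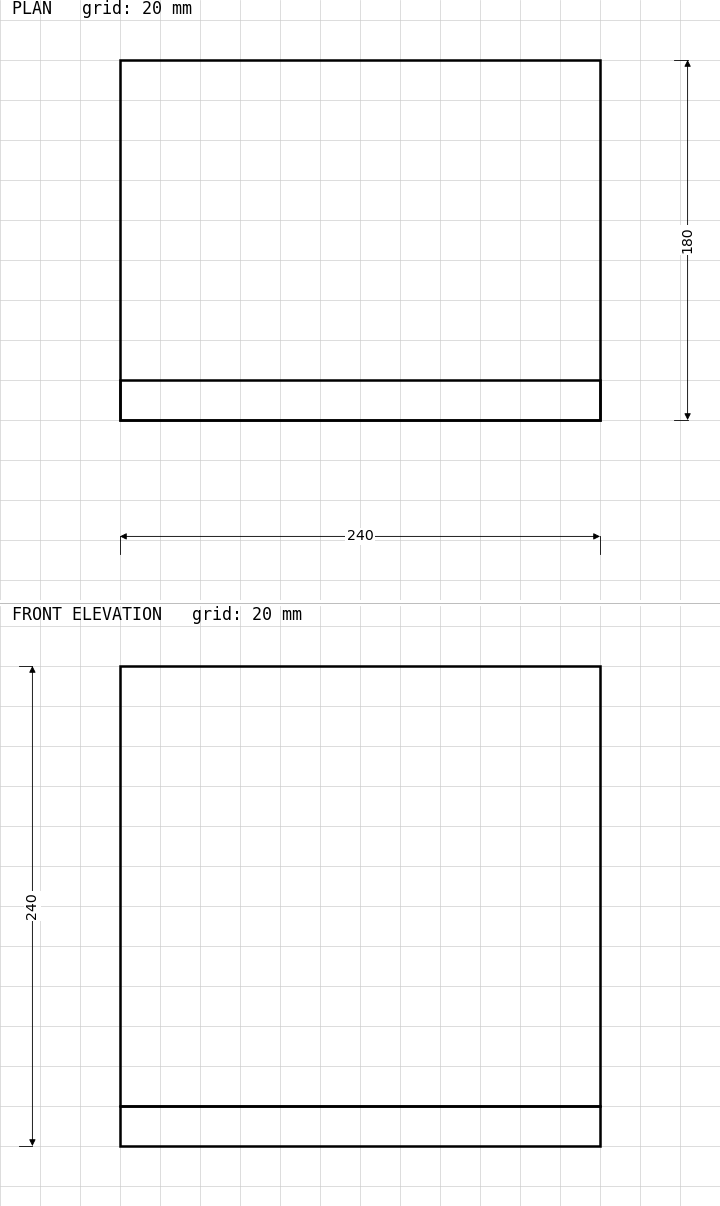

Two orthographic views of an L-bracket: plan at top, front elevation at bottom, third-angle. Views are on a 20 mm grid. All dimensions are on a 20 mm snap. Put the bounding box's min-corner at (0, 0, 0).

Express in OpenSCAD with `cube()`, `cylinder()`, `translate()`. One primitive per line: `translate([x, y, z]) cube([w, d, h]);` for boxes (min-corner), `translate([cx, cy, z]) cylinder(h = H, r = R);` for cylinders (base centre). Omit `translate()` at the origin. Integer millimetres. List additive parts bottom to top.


cube([240, 180, 20]);
translate([0, 0, 20]) cube([240, 20, 220]);
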